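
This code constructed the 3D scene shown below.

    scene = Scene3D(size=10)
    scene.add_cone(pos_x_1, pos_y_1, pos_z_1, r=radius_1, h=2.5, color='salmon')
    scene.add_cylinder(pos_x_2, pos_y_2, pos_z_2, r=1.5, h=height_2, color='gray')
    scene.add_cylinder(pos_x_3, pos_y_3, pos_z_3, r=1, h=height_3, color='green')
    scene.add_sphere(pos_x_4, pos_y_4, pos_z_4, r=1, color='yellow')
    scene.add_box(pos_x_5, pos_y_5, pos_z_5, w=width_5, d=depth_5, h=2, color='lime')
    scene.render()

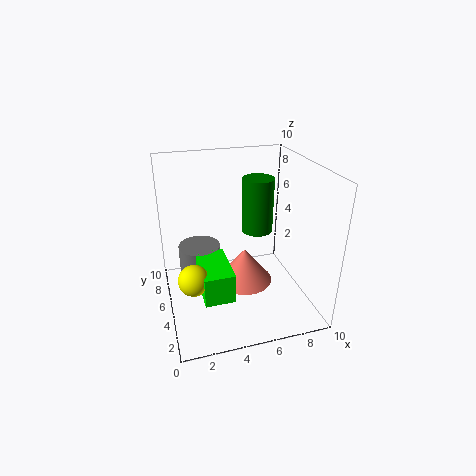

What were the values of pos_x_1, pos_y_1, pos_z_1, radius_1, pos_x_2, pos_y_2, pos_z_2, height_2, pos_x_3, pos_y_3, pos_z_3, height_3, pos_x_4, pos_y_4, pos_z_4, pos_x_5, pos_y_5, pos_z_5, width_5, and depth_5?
pos_x_1 = 5.5, pos_y_1 = 5, pos_z_1 = 1.5, radius_1 = 2, pos_x_2 = 2.5, pos_y_2 = 6.5, pos_z_2 = 1.5, height_2 = 2.5, pos_x_3 = 6, pos_y_3 = 4, pos_z_3 = 6, height_3 = 3.5, pos_x_4 = 1.5, pos_y_4 = 3, pos_z_4 = 3.5, pos_x_5 = 2, pos_y_5 = 2, pos_z_5 = 2, width_5 = 2, depth_5 = 3.5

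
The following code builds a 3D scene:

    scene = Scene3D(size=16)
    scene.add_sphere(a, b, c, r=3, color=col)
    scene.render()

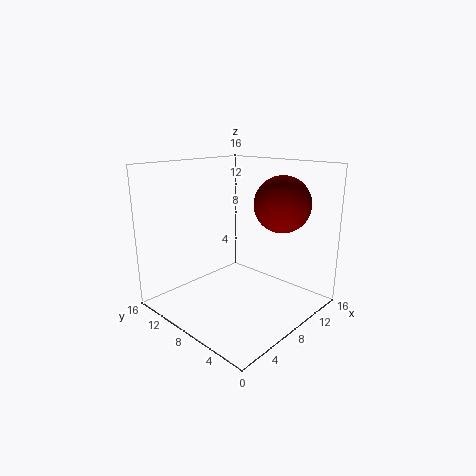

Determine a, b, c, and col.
a = 10.5, b = 4, c = 12, col = 'maroon'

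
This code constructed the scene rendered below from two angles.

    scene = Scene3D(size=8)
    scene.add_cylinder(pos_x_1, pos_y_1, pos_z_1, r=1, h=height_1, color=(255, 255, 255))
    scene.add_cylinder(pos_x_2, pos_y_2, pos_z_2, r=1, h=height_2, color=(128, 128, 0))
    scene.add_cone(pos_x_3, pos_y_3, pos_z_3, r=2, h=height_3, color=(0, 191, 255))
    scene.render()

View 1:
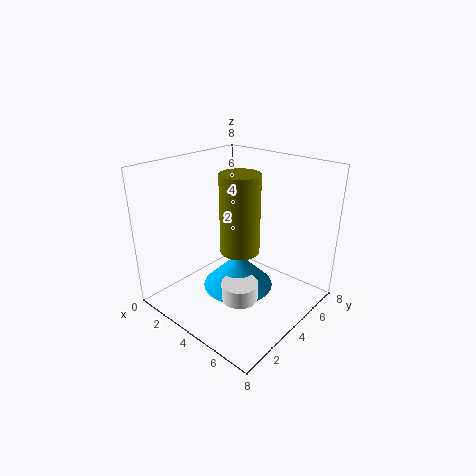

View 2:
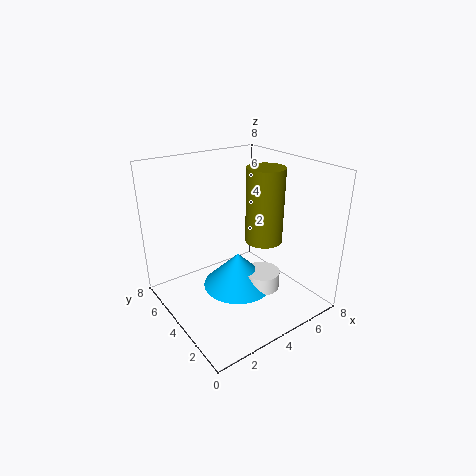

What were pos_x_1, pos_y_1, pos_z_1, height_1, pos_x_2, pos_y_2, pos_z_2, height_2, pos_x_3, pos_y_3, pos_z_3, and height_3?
pos_x_1 = 5; pos_y_1 = 3; pos_z_1 = 1; height_1 = 1; pos_x_2 = 5; pos_y_2 = 3; pos_z_2 = 4; height_2 = 4; pos_x_3 = 4; pos_y_3 = 4; pos_z_3 = 1; height_3 = 2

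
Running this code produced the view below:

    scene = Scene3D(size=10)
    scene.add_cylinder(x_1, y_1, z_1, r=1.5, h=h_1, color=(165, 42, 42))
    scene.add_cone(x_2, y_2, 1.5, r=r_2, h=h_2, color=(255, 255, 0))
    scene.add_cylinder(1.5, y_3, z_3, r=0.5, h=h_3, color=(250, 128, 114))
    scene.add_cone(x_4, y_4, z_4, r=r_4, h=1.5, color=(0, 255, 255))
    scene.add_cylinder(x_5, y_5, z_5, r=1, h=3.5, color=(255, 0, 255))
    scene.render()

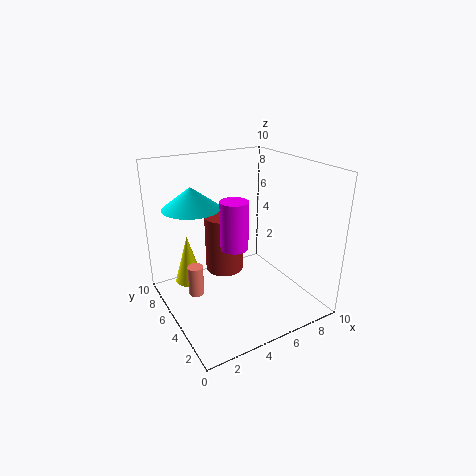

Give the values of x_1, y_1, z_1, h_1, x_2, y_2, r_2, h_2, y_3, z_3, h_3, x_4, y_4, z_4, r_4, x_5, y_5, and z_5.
x_1 = 5.5; y_1 = 8; z_1 = 1; h_1 = 4.5; x_2 = 2; y_2 = 7; r_2 = 1; h_2 = 3.5; y_3 = 4.5; z_3 = 2; h_3 = 2; x_4 = 2.5; y_4 = 7; z_4 = 7; r_4 = 2; x_5 = 5; y_5 = 5.5; z_5 = 4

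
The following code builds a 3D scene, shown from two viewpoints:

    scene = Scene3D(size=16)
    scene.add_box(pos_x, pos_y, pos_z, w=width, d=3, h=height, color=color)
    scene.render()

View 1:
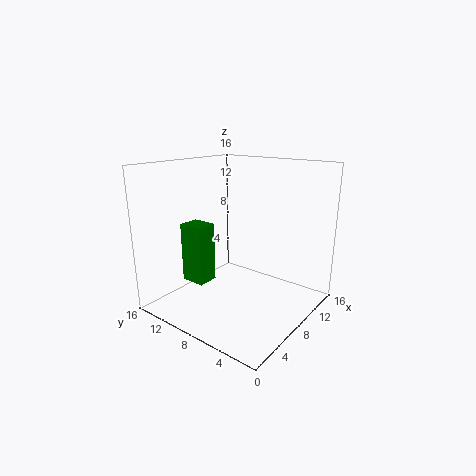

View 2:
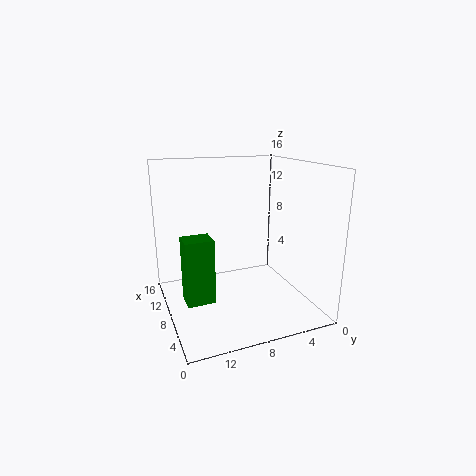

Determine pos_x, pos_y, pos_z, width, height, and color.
pos_x = 5.5, pos_y = 11.5, pos_z = 2, width = 2.5, height = 7, color = 'green'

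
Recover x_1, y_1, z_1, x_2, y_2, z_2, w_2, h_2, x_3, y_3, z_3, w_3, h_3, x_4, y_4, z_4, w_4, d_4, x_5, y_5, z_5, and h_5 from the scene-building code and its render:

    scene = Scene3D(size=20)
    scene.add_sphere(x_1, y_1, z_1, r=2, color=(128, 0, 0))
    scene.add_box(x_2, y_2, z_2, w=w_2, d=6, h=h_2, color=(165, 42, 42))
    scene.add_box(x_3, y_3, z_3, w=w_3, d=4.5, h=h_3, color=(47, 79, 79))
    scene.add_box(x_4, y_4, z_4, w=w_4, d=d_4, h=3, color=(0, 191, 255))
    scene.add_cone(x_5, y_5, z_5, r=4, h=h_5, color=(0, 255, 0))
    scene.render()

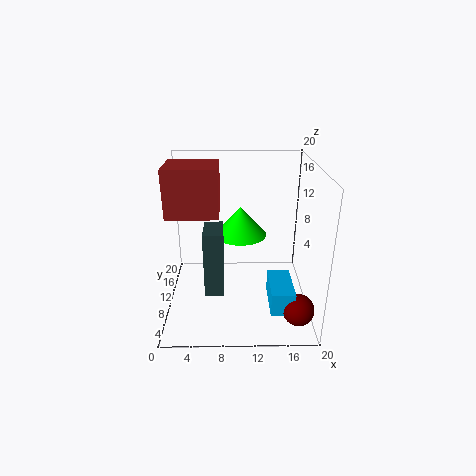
x_1 = 17.5; y_1 = 2.5; z_1 = 3.5; x_2 = 0.5; y_2 = 8; z_2 = 13.5; w_2 = 7; h_2 = 6.5; x_3 = 5.5; y_3 = 5.5; z_3 = 3.5; w_3 = 2.5; h_3 = 9; x_4 = 14; y_4 = 2; z_4 = 3; w_4 = 3; d_4 = 6; x_5 = 10.5; y_5 = 15.5; z_5 = 8; h_5 = 4.5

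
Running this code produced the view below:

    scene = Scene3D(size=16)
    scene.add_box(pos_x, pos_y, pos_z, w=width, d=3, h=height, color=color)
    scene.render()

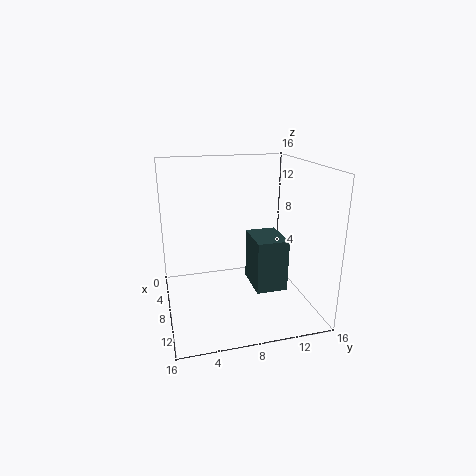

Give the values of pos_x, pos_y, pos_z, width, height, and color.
pos_x = 11, pos_y = 8, pos_z = 5, width = 4, height = 5, color = 'darkslategray'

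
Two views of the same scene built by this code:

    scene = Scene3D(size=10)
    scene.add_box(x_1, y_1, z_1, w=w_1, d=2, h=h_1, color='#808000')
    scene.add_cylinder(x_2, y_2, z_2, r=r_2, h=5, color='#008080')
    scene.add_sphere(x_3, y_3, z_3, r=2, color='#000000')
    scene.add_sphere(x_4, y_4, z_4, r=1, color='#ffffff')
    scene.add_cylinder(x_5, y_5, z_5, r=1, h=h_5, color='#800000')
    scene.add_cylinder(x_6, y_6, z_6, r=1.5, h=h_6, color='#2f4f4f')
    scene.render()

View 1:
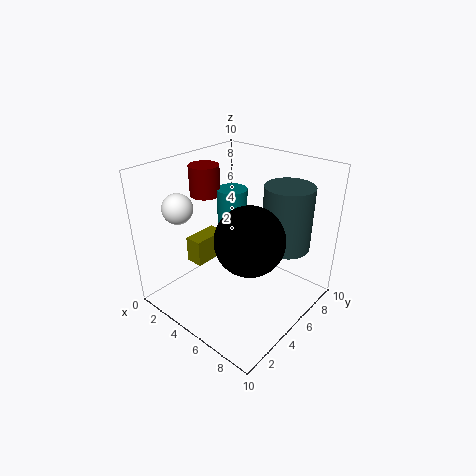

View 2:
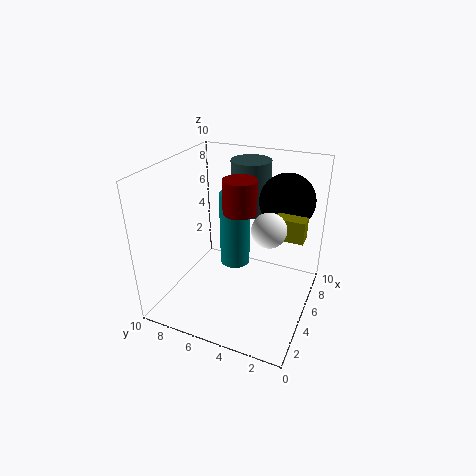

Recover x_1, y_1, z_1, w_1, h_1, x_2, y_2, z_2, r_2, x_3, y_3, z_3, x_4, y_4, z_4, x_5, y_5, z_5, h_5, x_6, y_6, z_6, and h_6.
x_1 = 5; y_1 = 0.5; z_1 = 5.5; w_1 = 1; h_1 = 1.5; x_2 = 4.5; y_2 = 5; z_2 = 3.5; r_2 = 1; x_3 = 8; y_3 = 2.5; z_3 = 7; x_4 = 2.5; y_4 = 2; z_4 = 7.5; x_5 = 3; y_5 = 4; z_5 = 8; h_5 = 2; x_6 = 8.5; y_6 = 5.5; z_6 = 5.5; h_6 = 4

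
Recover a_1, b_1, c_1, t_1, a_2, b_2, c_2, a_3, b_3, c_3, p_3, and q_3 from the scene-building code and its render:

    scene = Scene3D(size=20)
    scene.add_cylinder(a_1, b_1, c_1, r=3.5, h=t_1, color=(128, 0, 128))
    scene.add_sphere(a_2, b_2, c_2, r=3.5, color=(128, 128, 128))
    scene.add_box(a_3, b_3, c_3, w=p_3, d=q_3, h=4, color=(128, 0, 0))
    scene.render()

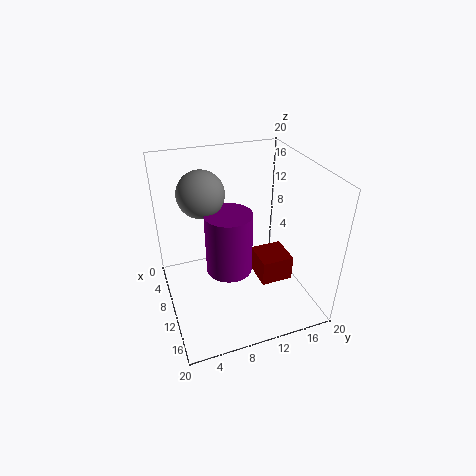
a_1 = 7.5; b_1 = 9.5; c_1 = 3; t_1 = 9.5; a_2 = 4; b_2 = 6.5; c_2 = 14.5; a_3 = 5.5; b_3 = 14; c_3 = 0.5; p_3 = 5; q_3 = 5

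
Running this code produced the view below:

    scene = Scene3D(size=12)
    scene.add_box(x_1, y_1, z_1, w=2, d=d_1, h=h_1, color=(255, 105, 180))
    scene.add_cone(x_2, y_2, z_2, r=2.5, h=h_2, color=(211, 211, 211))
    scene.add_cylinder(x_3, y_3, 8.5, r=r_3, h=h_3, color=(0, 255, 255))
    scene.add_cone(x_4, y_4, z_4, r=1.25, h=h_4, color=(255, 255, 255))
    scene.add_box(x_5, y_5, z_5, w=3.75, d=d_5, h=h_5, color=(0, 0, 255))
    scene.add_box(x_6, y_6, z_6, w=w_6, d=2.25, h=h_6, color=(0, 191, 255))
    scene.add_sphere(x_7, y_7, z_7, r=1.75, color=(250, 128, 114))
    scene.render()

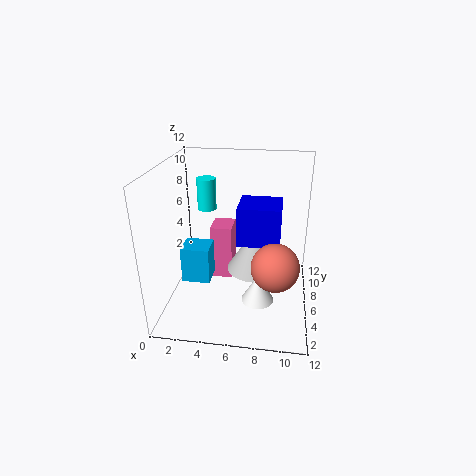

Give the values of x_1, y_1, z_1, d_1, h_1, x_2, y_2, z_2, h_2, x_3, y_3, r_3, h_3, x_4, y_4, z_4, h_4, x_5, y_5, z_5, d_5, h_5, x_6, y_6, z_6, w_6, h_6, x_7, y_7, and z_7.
x_1 = 3, y_1 = 8.5, z_1 = 0.25, d_1 = 2.5, h_1 = 5.25, x_2 = 7.25, y_2 = 8, z_2 = 2, h_2 = 4, x_3 = 3.5, y_3 = 6, r_3 = 0.75, h_3 = 2.5, x_4 = 8, y_4 = 3, z_4 = 2.25, h_4 = 2.25, x_5 = 5.75, y_5 = 6.75, z_5 = 4.75, d_5 = 3.5, h_5 = 3.5, x_6 = 1, y_6 = 5.5, z_6 = 1.5, w_6 = 2.5, h_6 = 3.25, x_7 = 9.25, y_7 = 2.25, z_7 = 5.75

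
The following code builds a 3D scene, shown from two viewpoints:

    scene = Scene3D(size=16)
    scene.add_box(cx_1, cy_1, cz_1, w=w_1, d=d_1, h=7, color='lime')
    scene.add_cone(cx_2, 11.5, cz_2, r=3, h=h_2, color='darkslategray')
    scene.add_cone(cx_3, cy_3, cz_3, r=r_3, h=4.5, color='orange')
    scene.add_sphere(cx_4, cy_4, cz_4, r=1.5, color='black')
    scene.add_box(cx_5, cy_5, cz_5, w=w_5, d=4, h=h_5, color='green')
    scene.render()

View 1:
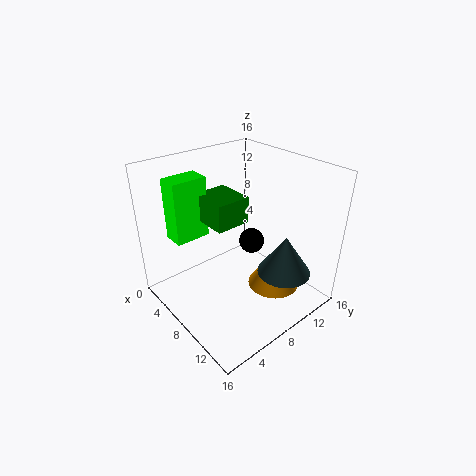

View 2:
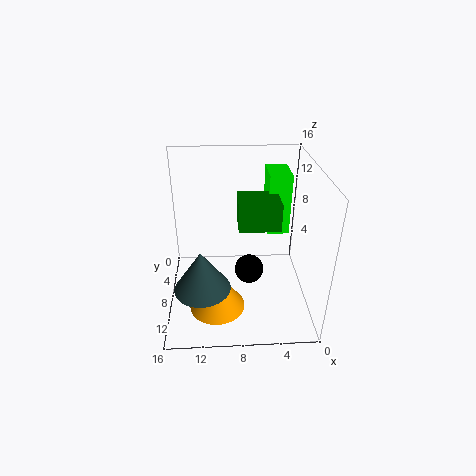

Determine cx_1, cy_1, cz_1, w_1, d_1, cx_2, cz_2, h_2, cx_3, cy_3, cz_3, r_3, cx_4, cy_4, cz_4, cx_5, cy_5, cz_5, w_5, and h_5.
cx_1 = 2, cy_1 = 2.5, cz_1 = 7.5, w_1 = 2.5, d_1 = 4, cx_2 = 12, cz_2 = 4, h_2 = 4.5, cx_3 = 10.5, cy_3 = 11.5, cz_3 = 1.5, r_3 = 3, cx_4 = 7, cy_4 = 11, cz_4 = 6, cx_5 = 3.5, cy_5 = 5.5, cz_5 = 9.5, w_5 = 4.5, h_5 = 3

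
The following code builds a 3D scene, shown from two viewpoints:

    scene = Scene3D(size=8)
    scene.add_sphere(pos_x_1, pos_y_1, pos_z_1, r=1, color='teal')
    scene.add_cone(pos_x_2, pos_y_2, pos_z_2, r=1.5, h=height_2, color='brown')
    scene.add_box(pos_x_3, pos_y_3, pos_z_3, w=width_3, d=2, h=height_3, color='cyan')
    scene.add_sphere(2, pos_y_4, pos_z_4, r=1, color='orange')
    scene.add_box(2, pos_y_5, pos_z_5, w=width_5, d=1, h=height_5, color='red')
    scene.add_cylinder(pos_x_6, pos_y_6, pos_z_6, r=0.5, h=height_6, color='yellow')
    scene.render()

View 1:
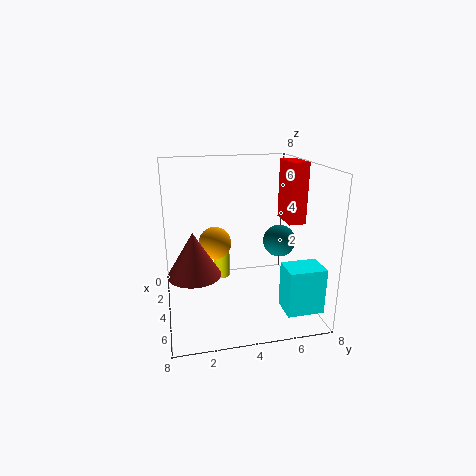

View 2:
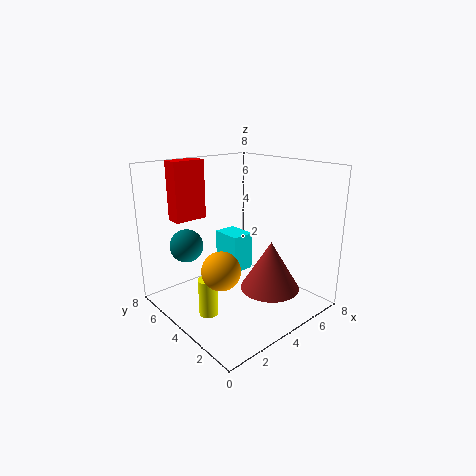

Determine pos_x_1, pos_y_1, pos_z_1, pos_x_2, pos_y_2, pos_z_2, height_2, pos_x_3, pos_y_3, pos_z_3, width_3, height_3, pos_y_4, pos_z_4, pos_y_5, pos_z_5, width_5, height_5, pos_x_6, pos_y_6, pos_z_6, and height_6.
pos_x_1 = 2.5
pos_y_1 = 7
pos_z_1 = 3
pos_x_2 = 4
pos_y_2 = 1.5
pos_z_2 = 2
height_2 = 2.5
pos_x_3 = 5.5
pos_y_3 = 6
pos_z_3 = 0.5
width_3 = 1.5
height_3 = 2.5
pos_y_4 = 3
pos_z_4 = 3
pos_y_5 = 7
pos_z_5 = 4.5
width_5 = 2
height_5 = 3.5
pos_x_6 = 1.5
pos_y_6 = 3.5
pos_z_6 = 0.5
height_6 = 2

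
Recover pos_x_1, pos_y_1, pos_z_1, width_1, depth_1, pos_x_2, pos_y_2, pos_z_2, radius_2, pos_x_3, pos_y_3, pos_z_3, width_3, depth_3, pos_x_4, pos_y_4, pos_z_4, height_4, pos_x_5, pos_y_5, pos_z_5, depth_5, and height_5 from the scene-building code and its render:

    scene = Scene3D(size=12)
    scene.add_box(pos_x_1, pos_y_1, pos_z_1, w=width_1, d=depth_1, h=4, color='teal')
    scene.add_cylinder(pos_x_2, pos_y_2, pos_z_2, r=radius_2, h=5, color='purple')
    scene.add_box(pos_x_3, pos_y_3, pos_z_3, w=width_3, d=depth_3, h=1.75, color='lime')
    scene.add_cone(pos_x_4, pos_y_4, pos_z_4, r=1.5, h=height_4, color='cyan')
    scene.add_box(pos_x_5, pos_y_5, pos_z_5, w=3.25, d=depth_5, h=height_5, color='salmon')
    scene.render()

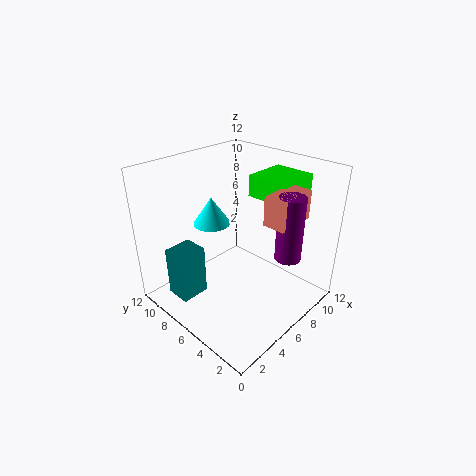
pos_x_1 = 0.5
pos_y_1 = 6.5
pos_z_1 = 2.25
width_1 = 2.25
depth_1 = 2
pos_x_2 = 6.75
pos_y_2 = 1.5
pos_z_2 = 5.75
radius_2 = 1
pos_x_3 = 7.5
pos_y_3 = 2.75
pos_z_3 = 9.25
width_3 = 3.75
depth_3 = 3.5
pos_x_4 = 4.75
pos_y_4 = 7.75
pos_z_4 = 7.25
height_4 = 2.25
pos_x_5 = 5.5
pos_y_5 = 1.25
pos_z_5 = 8.5
depth_5 = 1.75
height_5 = 2.25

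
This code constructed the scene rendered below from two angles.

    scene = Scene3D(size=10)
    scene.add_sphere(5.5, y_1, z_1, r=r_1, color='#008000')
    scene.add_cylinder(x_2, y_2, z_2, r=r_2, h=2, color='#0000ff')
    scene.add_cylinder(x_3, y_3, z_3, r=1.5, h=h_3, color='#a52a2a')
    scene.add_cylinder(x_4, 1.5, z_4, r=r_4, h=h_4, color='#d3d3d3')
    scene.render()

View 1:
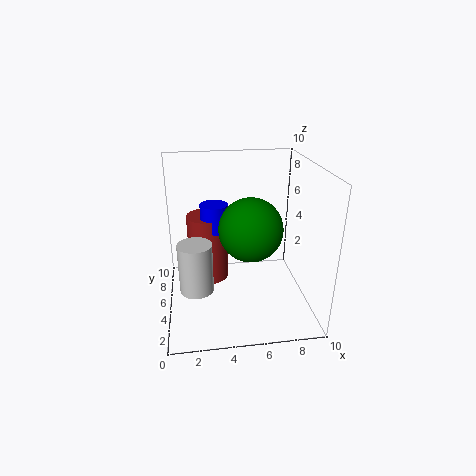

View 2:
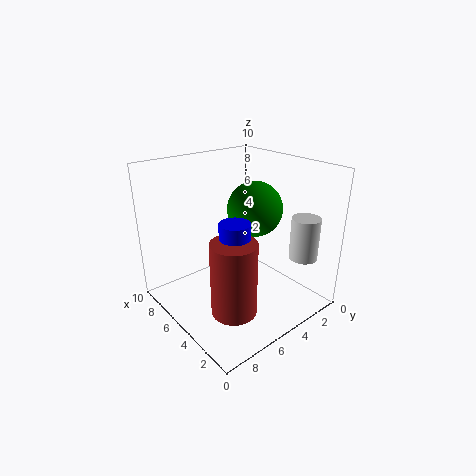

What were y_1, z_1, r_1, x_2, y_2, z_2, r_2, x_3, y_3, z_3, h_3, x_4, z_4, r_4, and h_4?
y_1 = 3, z_1 = 6.5, r_1 = 2, x_2 = 3.5, y_2 = 6.5, z_2 = 5, r_2 = 1, x_3 = 3, y_3 = 7, z_3 = 1, h_3 = 5, x_4 = 2, z_4 = 3.5, r_4 = 1, h_4 = 3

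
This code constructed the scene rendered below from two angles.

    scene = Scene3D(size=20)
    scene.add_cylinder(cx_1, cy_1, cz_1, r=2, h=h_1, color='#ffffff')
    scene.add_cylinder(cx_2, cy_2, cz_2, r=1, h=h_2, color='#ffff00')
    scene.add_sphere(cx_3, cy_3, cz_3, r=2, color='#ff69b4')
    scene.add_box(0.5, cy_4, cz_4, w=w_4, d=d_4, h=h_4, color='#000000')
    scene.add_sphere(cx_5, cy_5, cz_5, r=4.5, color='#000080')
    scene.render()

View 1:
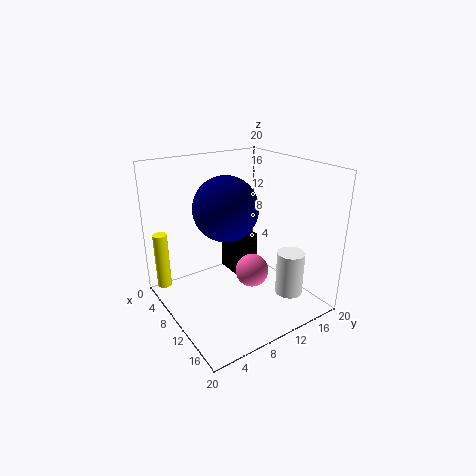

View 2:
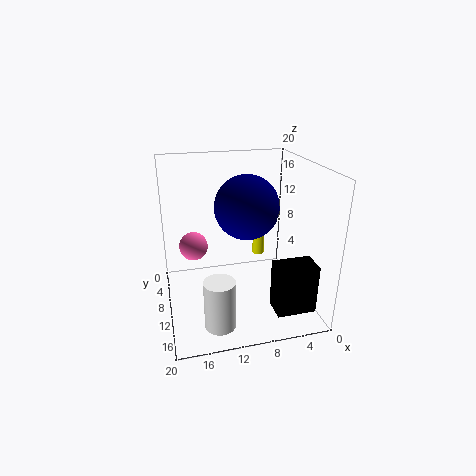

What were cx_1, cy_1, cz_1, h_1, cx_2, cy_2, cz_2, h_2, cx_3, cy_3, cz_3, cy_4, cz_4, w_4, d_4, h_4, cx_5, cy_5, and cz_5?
cx_1 = 14; cy_1 = 16.5; cz_1 = 1; h_1 = 6.5; cx_2 = 4; cy_2 = 1; cz_2 = 2.5; h_2 = 8; cx_3 = 16; cy_3 = 8; cz_3 = 8.5; cy_4 = 13; cz_4 = 0.5; w_4 = 5.5; d_4 = 3.5; h_4 = 7; cx_5 = 8.5; cy_5 = 9; cz_5 = 14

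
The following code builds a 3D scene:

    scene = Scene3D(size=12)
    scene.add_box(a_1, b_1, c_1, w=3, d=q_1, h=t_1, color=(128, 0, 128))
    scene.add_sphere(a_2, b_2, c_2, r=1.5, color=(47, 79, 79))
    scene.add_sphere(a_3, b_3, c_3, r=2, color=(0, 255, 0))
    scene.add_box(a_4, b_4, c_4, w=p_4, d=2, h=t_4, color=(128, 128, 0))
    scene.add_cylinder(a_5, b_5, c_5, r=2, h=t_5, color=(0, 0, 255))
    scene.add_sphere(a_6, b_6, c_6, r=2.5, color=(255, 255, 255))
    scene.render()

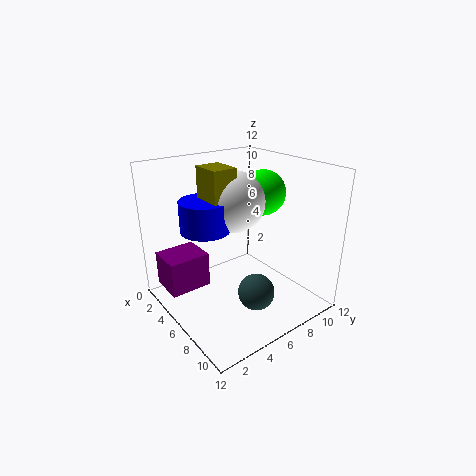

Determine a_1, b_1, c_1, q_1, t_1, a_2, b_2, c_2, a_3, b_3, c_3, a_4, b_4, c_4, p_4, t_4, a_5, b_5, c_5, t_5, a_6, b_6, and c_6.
a_1 = 1.5
b_1 = 0.5
c_1 = 1.5
q_1 = 3.5
t_1 = 3
a_2 = 8.5
b_2 = 6
c_2 = 2
a_3 = 5
b_3 = 9.5
c_3 = 9
a_4 = 4
b_4 = 3.5
c_4 = 8.5
p_4 = 2.5
t_4 = 3.5
a_5 = 5
b_5 = 3.5
c_5 = 7
t_5 = 2.5
a_6 = 5.5
b_6 = 6
c_6 = 9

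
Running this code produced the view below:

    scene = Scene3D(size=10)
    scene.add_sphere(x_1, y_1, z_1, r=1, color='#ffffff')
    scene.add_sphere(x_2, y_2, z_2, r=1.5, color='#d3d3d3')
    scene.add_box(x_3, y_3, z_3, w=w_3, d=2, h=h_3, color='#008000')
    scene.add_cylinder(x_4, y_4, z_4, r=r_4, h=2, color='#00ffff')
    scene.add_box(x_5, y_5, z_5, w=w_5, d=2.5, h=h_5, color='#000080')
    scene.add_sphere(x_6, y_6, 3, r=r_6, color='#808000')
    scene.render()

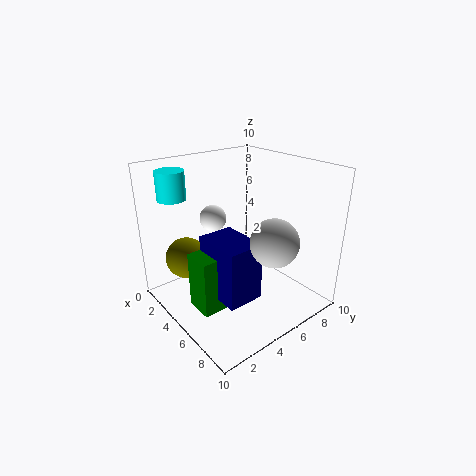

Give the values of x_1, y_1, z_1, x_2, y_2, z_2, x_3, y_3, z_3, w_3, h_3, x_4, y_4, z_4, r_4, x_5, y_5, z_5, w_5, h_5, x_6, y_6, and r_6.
x_1 = 2, y_1 = 5, z_1 = 5.5, x_2 = 8.5, y_2 = 5, z_2 = 6, x_3 = 4, y_3 = 1.5, z_3 = 0.5, w_3 = 2, h_3 = 4, x_4 = 1.5, y_4 = 2, z_4 = 7.5, r_4 = 1, x_5 = 4, y_5 = 2.5, z_5 = 1.5, w_5 = 3.5, h_5 = 4, x_6 = 2, y_6 = 2.5, r_6 = 1.5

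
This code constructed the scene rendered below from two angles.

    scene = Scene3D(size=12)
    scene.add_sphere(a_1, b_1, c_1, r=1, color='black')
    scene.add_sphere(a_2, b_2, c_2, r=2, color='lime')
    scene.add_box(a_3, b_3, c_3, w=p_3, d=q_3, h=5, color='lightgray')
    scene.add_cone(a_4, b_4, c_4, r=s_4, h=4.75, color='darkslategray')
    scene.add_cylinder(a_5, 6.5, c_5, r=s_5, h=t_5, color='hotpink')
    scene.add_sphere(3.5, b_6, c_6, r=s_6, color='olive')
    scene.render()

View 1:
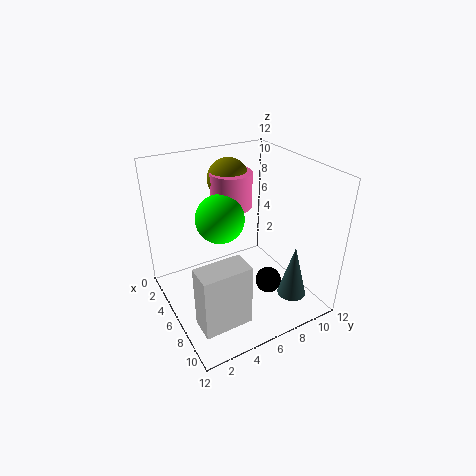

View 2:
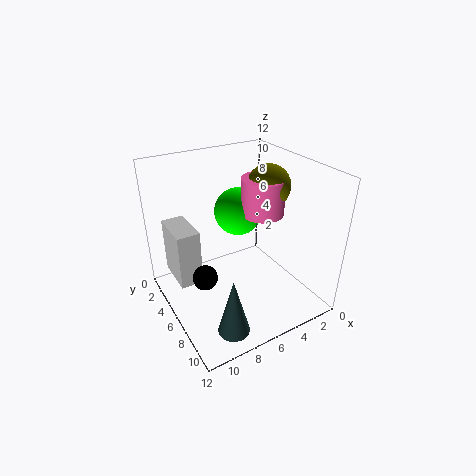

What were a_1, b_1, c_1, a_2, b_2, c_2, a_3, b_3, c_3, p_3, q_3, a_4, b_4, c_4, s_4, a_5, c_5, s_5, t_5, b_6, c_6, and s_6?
a_1 = 9.5
b_1 = 6.75
c_1 = 3.75
a_2 = 5.25
b_2 = 4.75
c_2 = 7.75
a_3 = 8.75
b_3 = 0.75
c_3 = 1.5
p_3 = 2
q_3 = 3.75
a_4 = 8.75
b_4 = 10
c_4 = 0.5
s_4 = 1.25
a_5 = 4
c_5 = 8
s_5 = 1.75
t_5 = 3
b_6 = 6.5
c_6 = 10.25
s_6 = 1.75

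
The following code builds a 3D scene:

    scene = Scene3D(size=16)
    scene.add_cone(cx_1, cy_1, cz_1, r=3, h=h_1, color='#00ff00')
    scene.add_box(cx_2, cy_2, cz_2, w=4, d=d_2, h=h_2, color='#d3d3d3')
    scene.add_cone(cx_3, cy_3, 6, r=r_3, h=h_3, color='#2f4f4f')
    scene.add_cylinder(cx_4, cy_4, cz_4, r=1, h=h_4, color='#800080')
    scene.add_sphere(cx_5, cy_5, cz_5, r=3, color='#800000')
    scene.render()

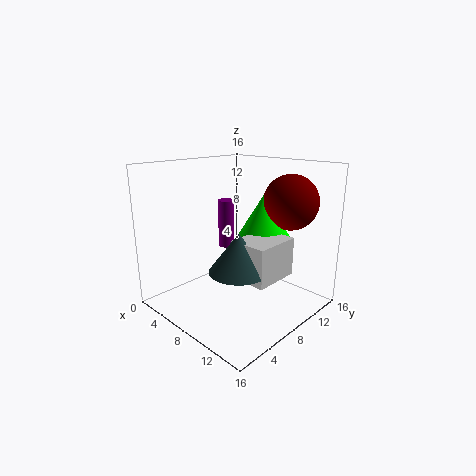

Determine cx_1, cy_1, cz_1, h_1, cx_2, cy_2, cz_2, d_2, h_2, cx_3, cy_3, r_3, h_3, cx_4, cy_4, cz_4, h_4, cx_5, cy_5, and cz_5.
cx_1 = 10, cy_1 = 10, cz_1 = 8, h_1 = 5, cx_2 = 10, cy_2 = 5, cz_2 = 5, d_2 = 5, h_2 = 4, cx_3 = 11, cy_3 = 5, r_3 = 3, h_3 = 4, cx_4 = 3, cy_4 = 11, cz_4 = 5, h_4 = 6, cx_5 = 12, cy_5 = 12, cz_5 = 12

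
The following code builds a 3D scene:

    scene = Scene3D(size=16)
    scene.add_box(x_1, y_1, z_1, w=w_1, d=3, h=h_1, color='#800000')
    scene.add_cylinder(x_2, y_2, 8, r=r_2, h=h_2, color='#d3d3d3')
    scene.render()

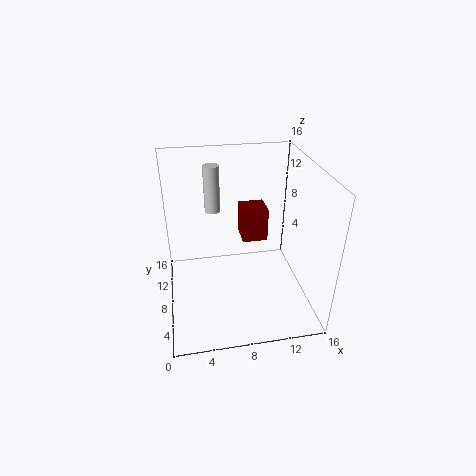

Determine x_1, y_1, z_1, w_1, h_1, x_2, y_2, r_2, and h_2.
x_1 = 9, y_1 = 10, z_1 = 6, w_1 = 3, h_1 = 4, x_2 = 6, y_2 = 15, r_2 = 1, h_2 = 6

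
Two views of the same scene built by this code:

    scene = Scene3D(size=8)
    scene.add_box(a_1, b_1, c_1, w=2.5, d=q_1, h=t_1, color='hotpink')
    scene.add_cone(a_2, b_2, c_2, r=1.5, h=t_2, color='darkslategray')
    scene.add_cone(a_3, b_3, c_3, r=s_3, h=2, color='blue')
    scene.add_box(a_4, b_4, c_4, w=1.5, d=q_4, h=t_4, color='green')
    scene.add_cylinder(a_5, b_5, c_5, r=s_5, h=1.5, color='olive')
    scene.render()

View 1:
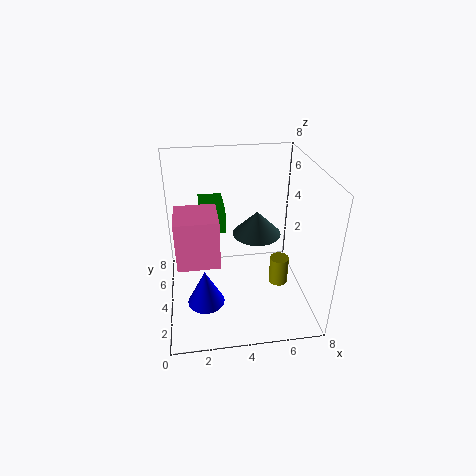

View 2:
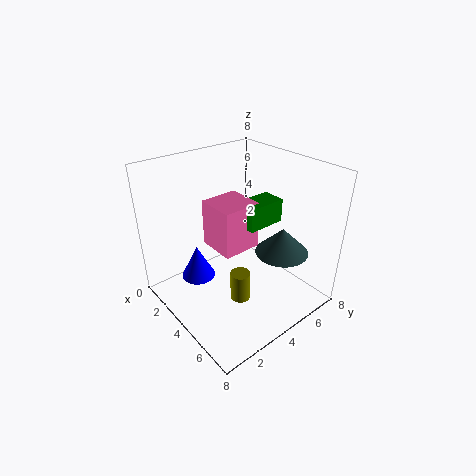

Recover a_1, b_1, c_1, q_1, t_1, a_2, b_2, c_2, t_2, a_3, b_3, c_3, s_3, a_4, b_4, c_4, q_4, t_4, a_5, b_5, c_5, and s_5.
a_1 = 0.5
b_1 = 4
c_1 = 2
q_1 = 2.5
t_1 = 3
a_2 = 5.5
b_2 = 6
c_2 = 3
t_2 = 1.5
a_3 = 2
b_3 = 2.5
c_3 = 1
s_3 = 1
a_4 = 2
b_4 = 5.5
c_4 = 3.5
q_4 = 2.5
t_4 = 1.5
a_5 = 6
b_5 = 2.5
c_5 = 2
s_5 = 0.5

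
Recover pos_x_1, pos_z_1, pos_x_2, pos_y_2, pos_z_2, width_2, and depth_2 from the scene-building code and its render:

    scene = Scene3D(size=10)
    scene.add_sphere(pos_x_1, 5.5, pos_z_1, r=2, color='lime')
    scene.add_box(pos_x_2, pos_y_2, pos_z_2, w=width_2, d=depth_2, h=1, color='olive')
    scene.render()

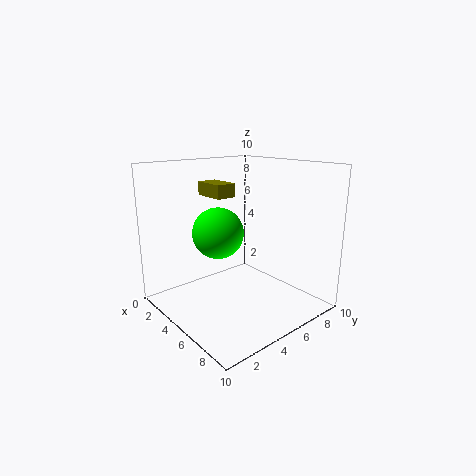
pos_x_1 = 2
pos_z_1 = 4.5
pos_x_2 = 1
pos_y_2 = 4.5
pos_z_2 = 7.5
width_2 = 2.5
depth_2 = 1.5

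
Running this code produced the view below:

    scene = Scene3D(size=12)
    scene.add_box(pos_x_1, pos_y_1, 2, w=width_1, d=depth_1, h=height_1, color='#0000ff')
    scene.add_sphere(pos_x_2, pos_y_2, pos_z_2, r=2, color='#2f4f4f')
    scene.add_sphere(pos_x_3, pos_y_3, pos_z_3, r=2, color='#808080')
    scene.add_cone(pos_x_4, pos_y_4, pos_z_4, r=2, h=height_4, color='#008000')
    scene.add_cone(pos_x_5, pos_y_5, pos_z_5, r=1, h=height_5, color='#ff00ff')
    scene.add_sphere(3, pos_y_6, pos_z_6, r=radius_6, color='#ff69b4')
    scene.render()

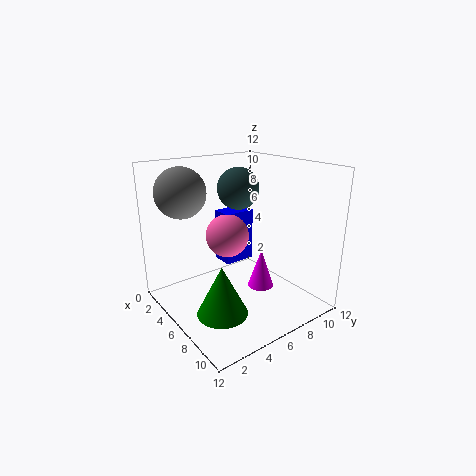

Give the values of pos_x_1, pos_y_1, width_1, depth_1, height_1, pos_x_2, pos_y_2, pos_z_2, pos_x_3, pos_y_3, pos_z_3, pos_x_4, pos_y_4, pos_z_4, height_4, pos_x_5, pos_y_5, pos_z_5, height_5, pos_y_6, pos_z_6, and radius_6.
pos_x_1 = 1, pos_y_1 = 7, width_1 = 2, depth_1 = 3, height_1 = 5, pos_x_2 = 2, pos_y_2 = 9, pos_z_2 = 9, pos_x_3 = 4, pos_y_3 = 2, pos_z_3 = 10, pos_x_4 = 8, pos_y_4 = 3, pos_z_4 = 1, height_4 = 4, pos_x_5 = 9, pos_y_5 = 6, pos_z_5 = 3, height_5 = 3, pos_y_6 = 7, pos_z_6 = 5, radius_6 = 2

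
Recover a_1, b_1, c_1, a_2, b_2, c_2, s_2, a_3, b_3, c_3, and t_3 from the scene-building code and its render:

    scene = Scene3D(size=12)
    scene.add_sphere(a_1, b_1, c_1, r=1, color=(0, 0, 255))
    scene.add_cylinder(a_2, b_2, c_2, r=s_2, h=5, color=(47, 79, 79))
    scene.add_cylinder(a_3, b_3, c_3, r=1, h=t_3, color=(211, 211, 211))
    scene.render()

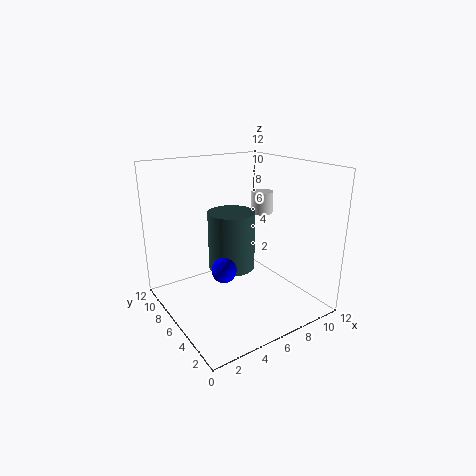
a_1 = 4, b_1 = 5, c_1 = 4, a_2 = 6, b_2 = 7, c_2 = 3, s_2 = 2, a_3 = 10, b_3 = 8, c_3 = 7, t_3 = 2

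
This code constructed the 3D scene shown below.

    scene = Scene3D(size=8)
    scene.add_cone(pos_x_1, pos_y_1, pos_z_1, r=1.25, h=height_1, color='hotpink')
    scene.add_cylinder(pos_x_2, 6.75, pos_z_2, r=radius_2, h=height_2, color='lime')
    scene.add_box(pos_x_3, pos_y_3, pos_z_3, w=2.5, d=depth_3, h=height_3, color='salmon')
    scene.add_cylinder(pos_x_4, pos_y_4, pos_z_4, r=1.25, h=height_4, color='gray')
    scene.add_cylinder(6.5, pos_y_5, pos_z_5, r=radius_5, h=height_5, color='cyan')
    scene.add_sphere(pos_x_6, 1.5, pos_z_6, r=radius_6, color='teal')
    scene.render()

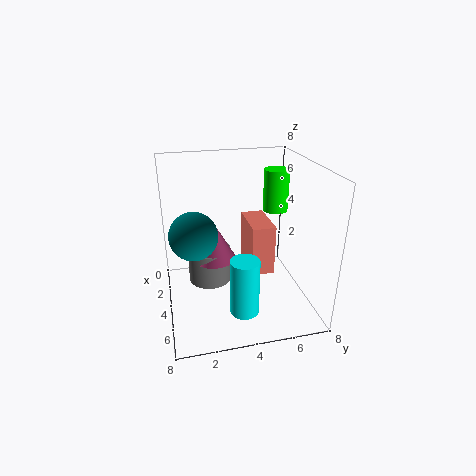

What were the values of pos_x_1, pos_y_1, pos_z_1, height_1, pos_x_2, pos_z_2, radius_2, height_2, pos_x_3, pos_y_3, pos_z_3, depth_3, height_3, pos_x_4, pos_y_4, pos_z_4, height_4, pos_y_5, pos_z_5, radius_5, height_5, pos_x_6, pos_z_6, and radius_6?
pos_x_1 = 3.25
pos_y_1 = 2.75
pos_z_1 = 2.5
height_1 = 2.25
pos_x_2 = 2.25
pos_z_2 = 4.75
radius_2 = 0.75
height_2 = 2.5
pos_x_3 = 2.75
pos_y_3 = 4.5
pos_z_3 = 2.25
depth_3 = 1.25
height_3 = 2.75
pos_x_4 = 3
pos_y_4 = 2.5
pos_z_4 = 1
height_4 = 2
pos_y_5 = 3.75
pos_z_5 = 1
radius_5 = 0.75
height_5 = 3
pos_x_6 = 4.75
pos_z_6 = 4.75
radius_6 = 1.25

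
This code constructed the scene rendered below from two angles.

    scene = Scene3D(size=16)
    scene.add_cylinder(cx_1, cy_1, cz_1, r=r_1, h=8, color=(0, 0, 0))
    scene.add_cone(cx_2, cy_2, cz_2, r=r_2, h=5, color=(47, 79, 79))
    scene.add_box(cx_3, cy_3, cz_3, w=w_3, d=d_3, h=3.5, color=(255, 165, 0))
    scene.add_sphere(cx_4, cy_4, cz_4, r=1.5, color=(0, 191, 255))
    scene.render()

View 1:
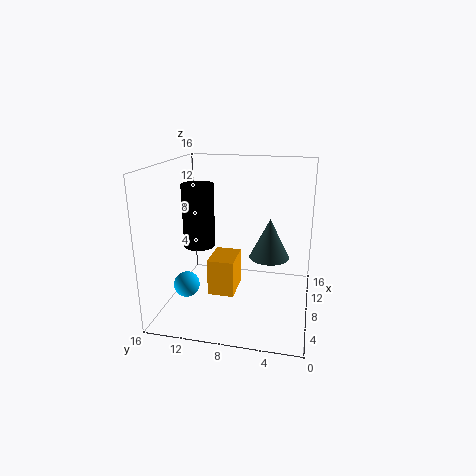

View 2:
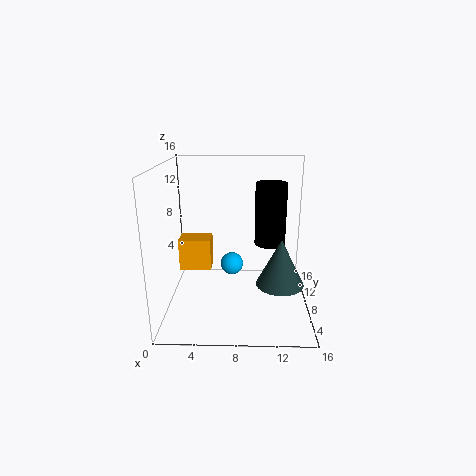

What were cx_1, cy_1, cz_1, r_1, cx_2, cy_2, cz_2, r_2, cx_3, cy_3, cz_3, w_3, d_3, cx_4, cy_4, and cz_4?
cx_1 = 12, cy_1 = 14, cz_1 = 5, r_1 = 2, cx_2 = 12.5, cy_2 = 5, cz_2 = 4, r_2 = 2.5, cx_3 = 1.5, cy_3 = 7, cz_3 = 4.5, w_3 = 3.5, d_3 = 2.5, cx_4 = 7, cy_4 = 14, cz_4 = 2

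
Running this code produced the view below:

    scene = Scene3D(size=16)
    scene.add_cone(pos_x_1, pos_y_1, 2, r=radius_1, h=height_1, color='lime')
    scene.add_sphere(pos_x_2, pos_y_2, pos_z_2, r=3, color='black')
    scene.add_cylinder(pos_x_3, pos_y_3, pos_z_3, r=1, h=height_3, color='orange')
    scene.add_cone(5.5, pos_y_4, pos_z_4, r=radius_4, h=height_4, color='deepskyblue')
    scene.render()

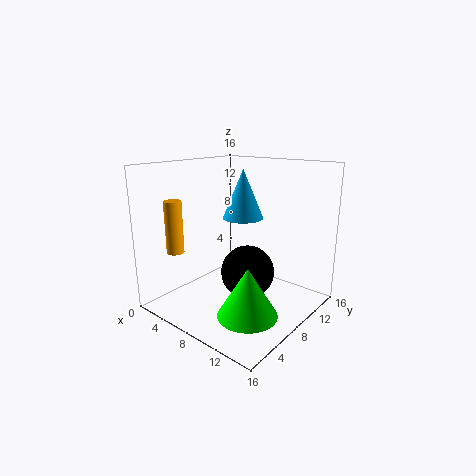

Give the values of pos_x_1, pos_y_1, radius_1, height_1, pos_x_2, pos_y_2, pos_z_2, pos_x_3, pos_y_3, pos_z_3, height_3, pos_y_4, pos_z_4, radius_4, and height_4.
pos_x_1 = 12.5, pos_y_1 = 4, radius_1 = 3, height_1 = 5, pos_x_2 = 9, pos_y_2 = 8.5, pos_z_2 = 4, pos_x_3 = 2, pos_y_3 = 4, pos_z_3 = 6, height_3 = 6, pos_y_4 = 12, pos_z_4 = 9, radius_4 = 2.5, height_4 = 6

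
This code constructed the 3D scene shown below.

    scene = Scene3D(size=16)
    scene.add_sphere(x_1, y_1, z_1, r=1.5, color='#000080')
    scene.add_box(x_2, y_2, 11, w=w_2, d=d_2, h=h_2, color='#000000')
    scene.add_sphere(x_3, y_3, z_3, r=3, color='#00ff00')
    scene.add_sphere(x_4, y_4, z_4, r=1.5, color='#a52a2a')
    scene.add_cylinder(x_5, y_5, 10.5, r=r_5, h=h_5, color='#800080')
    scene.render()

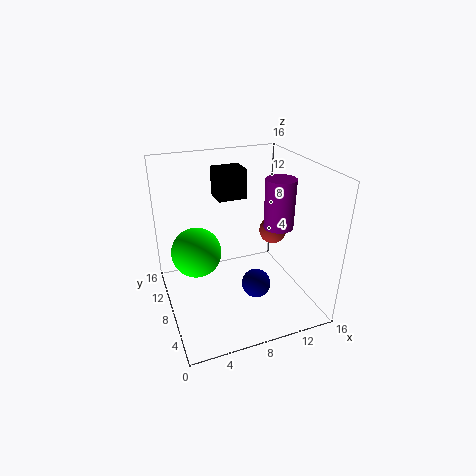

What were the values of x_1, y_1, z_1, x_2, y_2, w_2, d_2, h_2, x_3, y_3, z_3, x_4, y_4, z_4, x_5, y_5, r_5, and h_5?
x_1 = 8.5; y_1 = 4; z_1 = 4.5; x_2 = 7; y_2 = 11.5; w_2 = 3.5; d_2 = 3; h_2 = 3.5; x_3 = 4; y_3 = 11.5; z_3 = 5; x_4 = 12; y_4 = 7.5; z_4 = 8.5; x_5 = 11; y_5 = 4.5; r_5 = 1.5; h_5 = 5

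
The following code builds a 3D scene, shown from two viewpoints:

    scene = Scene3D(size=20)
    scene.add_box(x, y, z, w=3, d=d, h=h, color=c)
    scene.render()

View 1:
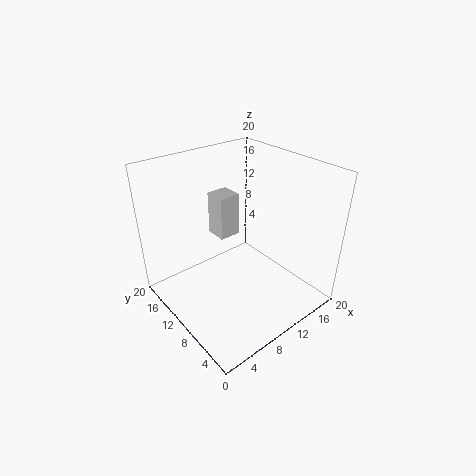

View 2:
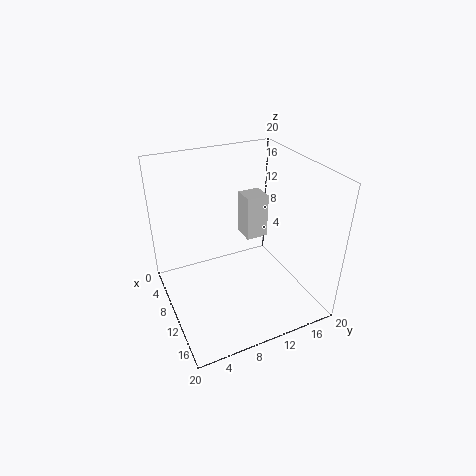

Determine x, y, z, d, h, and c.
x = 8, y = 11, z = 10, d = 3, h = 6, c = 'lightgray'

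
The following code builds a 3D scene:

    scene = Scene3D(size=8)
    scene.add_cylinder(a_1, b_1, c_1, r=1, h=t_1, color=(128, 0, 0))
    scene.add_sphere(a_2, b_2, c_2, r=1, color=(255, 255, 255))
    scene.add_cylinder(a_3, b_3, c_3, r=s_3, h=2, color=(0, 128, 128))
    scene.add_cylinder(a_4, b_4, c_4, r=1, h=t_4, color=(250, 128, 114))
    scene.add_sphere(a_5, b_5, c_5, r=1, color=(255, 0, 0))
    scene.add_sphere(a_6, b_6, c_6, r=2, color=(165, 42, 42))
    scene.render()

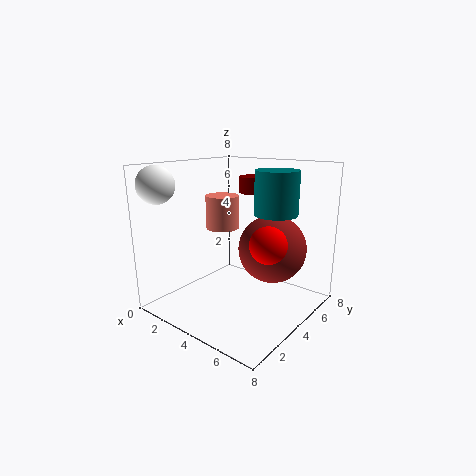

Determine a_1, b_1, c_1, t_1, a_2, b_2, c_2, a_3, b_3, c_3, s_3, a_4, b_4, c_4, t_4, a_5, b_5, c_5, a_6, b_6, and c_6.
a_1 = 3, b_1 = 7, c_1 = 6, t_1 = 1, a_2 = 1, b_2 = 1, c_2 = 7, a_3 = 7, b_3 = 3, c_3 = 6, s_3 = 1, a_4 = 2, b_4 = 5, c_4 = 4, t_4 = 2, a_5 = 6, b_5 = 4, c_5 = 4, a_6 = 5, b_6 = 6, c_6 = 3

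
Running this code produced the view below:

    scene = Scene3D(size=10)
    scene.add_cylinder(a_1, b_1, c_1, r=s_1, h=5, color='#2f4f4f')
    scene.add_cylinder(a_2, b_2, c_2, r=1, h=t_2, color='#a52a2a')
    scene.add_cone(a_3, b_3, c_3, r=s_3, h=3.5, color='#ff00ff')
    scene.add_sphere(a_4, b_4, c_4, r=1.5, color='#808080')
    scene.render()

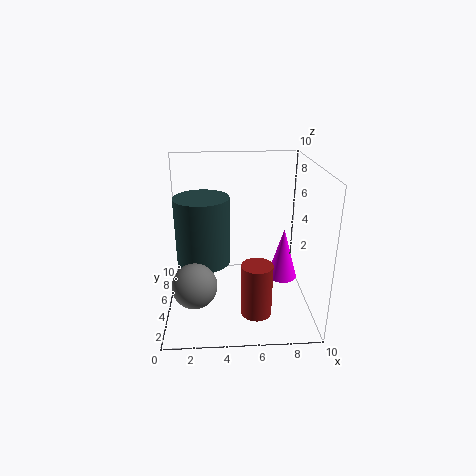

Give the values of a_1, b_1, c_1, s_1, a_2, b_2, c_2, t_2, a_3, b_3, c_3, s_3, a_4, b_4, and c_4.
a_1 = 2.5
b_1 = 6.5
c_1 = 2.5
s_1 = 2
a_2 = 6
b_2 = 2
c_2 = 1
t_2 = 3.5
a_3 = 8
b_3 = 4
c_3 = 2.5
s_3 = 1
a_4 = 2
b_4 = 3
c_4 = 2.5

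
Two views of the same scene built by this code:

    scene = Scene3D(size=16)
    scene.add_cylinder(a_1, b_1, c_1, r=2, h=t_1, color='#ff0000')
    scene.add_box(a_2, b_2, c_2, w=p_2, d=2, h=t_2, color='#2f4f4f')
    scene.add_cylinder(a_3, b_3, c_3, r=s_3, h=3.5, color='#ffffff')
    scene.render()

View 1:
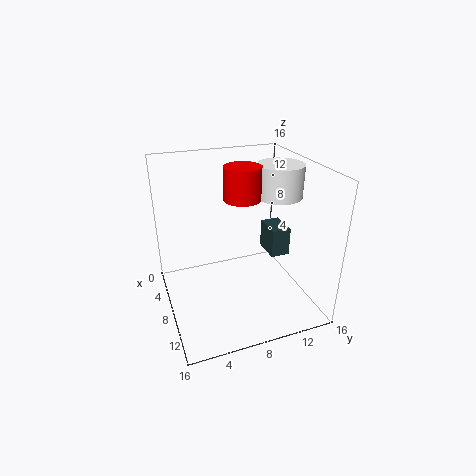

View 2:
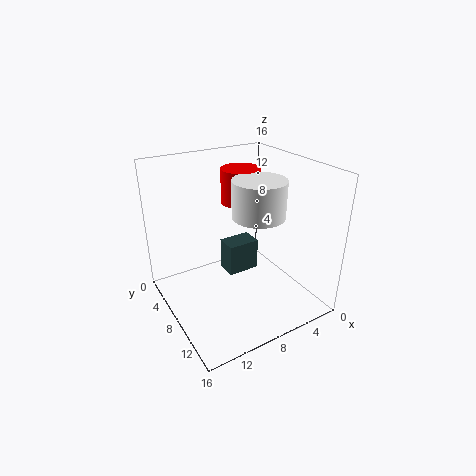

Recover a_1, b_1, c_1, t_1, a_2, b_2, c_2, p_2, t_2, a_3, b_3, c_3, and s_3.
a_1 = 8, b_1 = 8.5, c_1 = 12.5, t_1 = 3.5, a_2 = 8.5, b_2 = 10.5, c_2 = 7, p_2 = 3, t_2 = 3, a_3 = 8.5, b_3 = 12.5, c_3 = 12.5, s_3 = 2.5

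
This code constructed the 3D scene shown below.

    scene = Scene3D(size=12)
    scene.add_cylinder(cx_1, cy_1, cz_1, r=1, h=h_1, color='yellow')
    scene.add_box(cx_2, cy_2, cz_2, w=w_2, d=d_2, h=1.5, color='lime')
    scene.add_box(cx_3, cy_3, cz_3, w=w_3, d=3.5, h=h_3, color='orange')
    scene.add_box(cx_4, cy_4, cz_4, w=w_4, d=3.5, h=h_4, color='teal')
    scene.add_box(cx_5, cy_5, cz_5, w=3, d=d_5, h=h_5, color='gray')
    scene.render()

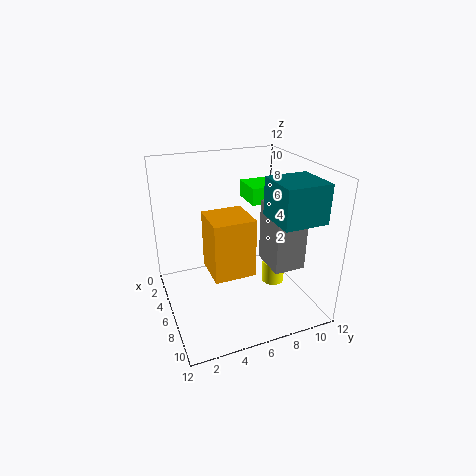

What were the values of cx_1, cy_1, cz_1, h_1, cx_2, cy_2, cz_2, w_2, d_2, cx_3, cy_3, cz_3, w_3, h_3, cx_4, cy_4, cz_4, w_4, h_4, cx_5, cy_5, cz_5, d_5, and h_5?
cx_1 = 6
cy_1 = 9.5
cz_1 = 1
h_1 = 2
cx_2 = 1.5
cy_2 = 8
cz_2 = 8
w_2 = 3
d_2 = 4
cx_3 = 4
cy_3 = 3.5
cz_3 = 3
w_3 = 3.5
h_3 = 5
cx_4 = 7.5
cy_4 = 7.5
cz_4 = 8.5
w_4 = 3.5
h_4 = 3
cx_5 = 7
cy_5 = 7.5
cz_5 = 4.5
d_5 = 2.5
h_5 = 5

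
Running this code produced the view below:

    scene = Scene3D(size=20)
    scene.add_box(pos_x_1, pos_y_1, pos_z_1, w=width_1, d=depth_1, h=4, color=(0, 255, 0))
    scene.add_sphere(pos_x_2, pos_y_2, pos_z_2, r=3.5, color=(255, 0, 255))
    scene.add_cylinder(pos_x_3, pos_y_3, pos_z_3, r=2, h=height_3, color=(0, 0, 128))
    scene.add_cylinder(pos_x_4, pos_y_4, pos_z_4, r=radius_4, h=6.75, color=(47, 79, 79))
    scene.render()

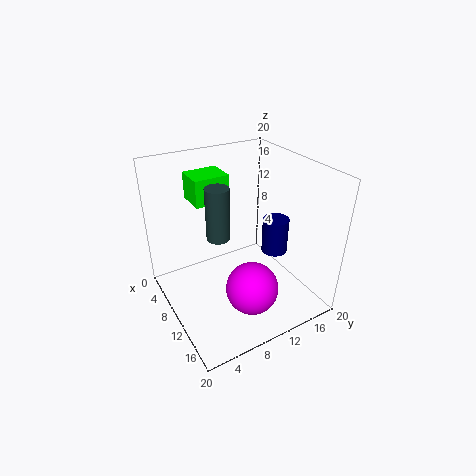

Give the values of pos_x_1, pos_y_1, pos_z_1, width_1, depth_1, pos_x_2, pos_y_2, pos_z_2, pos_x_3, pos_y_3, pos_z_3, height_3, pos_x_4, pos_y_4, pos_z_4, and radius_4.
pos_x_1 = 0.5
pos_y_1 = 6.25
pos_z_1 = 13.25
width_1 = 4.5
depth_1 = 5.25
pos_x_2 = 15
pos_y_2 = 9.25
pos_z_2 = 5
pos_x_3 = 9
pos_y_3 = 17.25
pos_z_3 = 5
height_3 = 5.5
pos_x_4 = 11.5
pos_y_4 = 6.25
pos_z_4 = 12
radius_4 = 1.5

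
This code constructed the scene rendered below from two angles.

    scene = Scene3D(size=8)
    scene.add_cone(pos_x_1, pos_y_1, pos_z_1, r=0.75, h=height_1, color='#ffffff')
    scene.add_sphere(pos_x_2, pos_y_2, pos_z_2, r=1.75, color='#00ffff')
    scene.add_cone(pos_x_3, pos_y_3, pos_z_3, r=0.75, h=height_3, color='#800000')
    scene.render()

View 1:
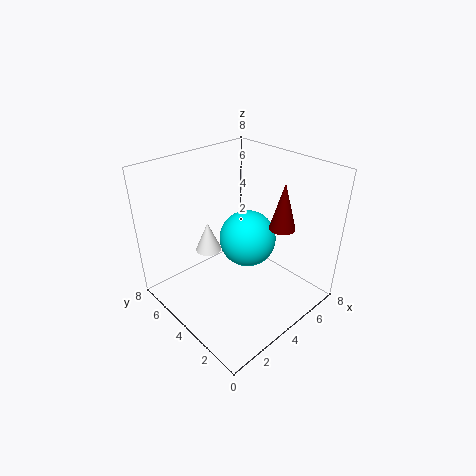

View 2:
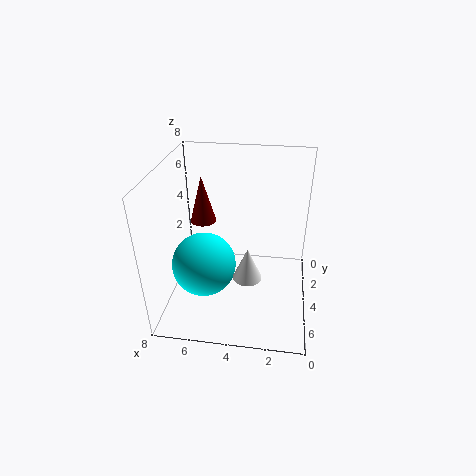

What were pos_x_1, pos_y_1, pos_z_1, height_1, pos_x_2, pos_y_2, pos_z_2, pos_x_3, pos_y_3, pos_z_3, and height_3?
pos_x_1 = 3.25
pos_y_1 = 5.75
pos_z_1 = 2.75
height_1 = 1.75
pos_x_2 = 5.75
pos_y_2 = 5
pos_z_2 = 2.75
pos_x_3 = 6.25
pos_y_3 = 2.75
pos_z_3 = 4.25
height_3 = 2.75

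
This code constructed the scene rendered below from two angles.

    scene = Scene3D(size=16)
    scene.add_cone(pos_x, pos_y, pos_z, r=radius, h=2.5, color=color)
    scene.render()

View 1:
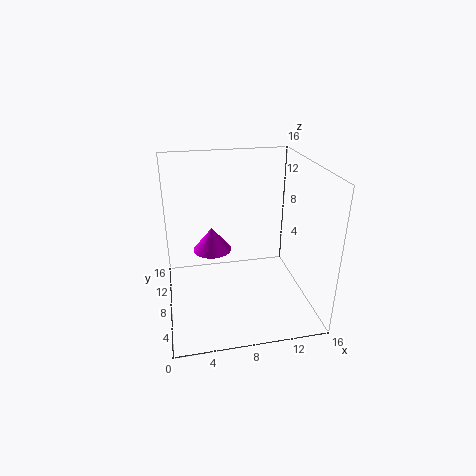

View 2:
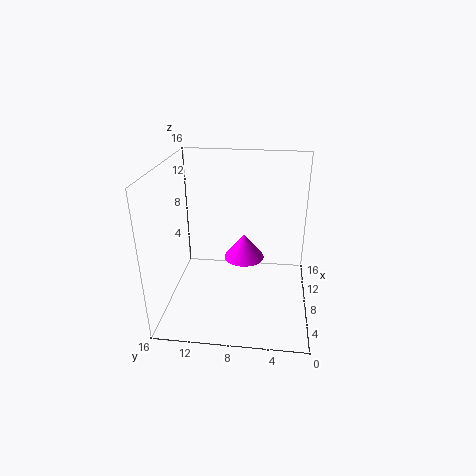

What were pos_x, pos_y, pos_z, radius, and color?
pos_x = 5
pos_y = 7
pos_z = 7.5
radius = 2
color = 'magenta'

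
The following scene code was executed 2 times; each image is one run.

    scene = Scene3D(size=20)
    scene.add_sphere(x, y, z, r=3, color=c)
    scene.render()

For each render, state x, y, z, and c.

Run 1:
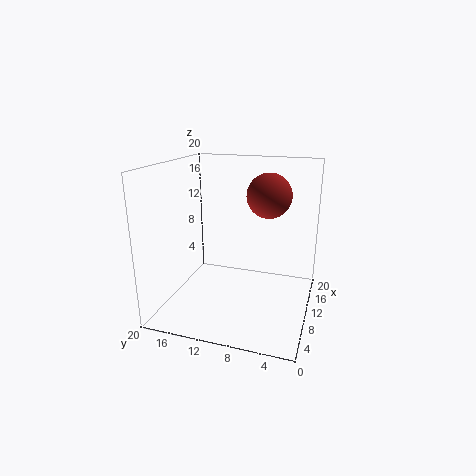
x = 11, y = 6, z = 16, c = 'brown'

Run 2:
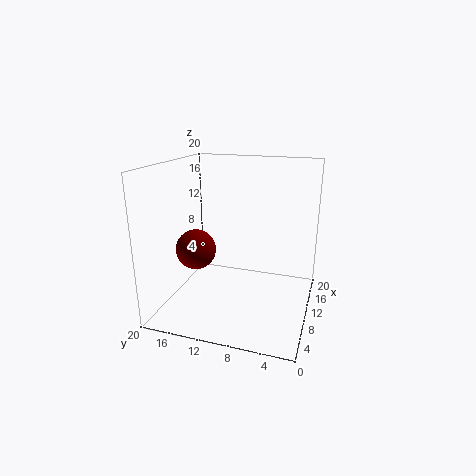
x = 11, y = 17, z = 7, c = 'maroon'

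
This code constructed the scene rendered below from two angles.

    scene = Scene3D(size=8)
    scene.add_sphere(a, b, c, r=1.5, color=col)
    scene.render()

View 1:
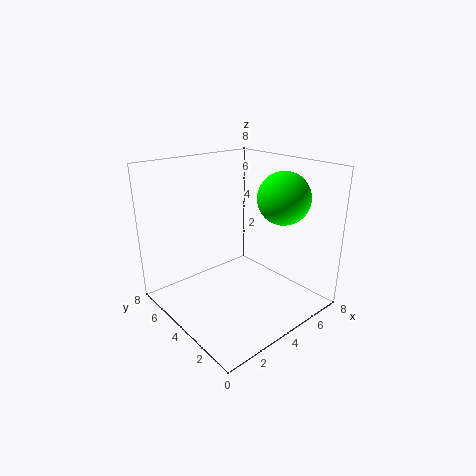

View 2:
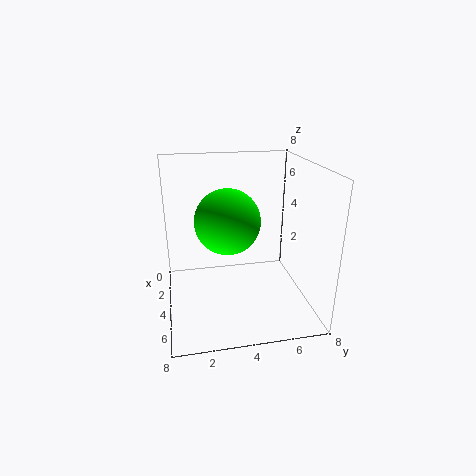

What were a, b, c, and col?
a = 6.5, b = 3, c = 6, col = 'lime'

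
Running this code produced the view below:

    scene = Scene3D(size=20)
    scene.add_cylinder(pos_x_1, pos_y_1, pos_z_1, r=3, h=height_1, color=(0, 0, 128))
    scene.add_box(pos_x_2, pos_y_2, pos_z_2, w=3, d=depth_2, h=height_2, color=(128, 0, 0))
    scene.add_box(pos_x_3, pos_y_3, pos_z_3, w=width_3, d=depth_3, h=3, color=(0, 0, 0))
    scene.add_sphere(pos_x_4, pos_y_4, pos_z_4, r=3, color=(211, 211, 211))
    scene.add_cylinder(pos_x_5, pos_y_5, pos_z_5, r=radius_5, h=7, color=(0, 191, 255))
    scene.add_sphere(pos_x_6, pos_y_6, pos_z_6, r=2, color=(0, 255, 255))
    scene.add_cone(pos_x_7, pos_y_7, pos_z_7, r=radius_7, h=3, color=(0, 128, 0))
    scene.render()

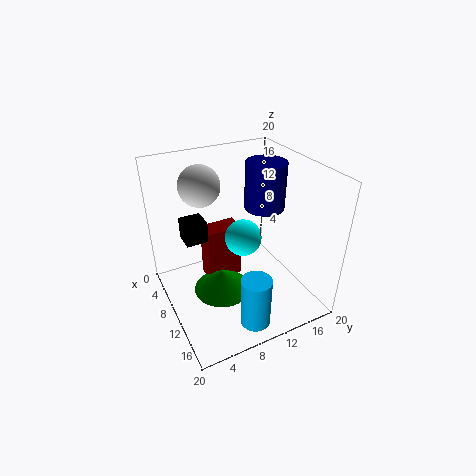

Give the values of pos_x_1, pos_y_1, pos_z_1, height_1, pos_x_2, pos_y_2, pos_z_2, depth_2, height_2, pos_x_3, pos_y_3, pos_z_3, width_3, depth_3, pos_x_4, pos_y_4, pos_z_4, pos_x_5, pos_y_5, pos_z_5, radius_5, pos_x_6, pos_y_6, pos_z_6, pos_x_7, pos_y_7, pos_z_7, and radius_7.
pos_x_1 = 7; pos_y_1 = 16; pos_z_1 = 12; height_1 = 7; pos_x_2 = 6; pos_y_2 = 6; pos_z_2 = 3; depth_2 = 5; height_2 = 8; pos_x_3 = 6; pos_y_3 = 3; pos_z_3 = 10; width_3 = 3; depth_3 = 3; pos_x_4 = 4; pos_y_4 = 7; pos_z_4 = 16; pos_x_5 = 17; pos_y_5 = 9; pos_z_5 = 1; radius_5 = 2; pos_x_6 = 17; pos_y_6 = 7; pos_z_6 = 15; pos_x_7 = 11; pos_y_7 = 7; pos_z_7 = 3; radius_7 = 4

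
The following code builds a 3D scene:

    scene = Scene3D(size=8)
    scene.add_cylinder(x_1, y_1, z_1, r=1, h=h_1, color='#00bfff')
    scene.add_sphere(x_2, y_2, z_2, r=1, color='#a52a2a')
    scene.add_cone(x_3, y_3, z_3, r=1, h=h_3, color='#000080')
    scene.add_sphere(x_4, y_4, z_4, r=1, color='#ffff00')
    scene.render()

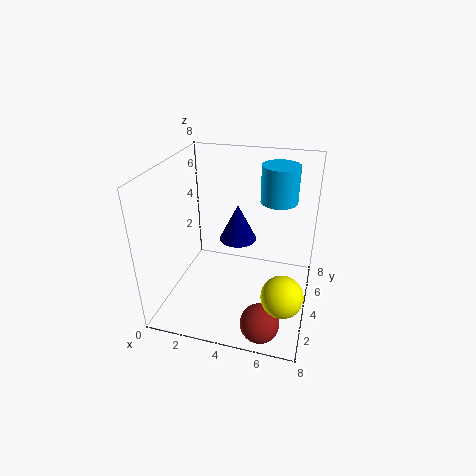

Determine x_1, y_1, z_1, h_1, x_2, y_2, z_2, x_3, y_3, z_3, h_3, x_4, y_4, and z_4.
x_1 = 6; y_1 = 5; z_1 = 6; h_1 = 2; x_2 = 6; y_2 = 1; z_2 = 1; x_3 = 4; y_3 = 4; z_3 = 4; h_3 = 2; x_4 = 7; y_4 = 1; z_4 = 3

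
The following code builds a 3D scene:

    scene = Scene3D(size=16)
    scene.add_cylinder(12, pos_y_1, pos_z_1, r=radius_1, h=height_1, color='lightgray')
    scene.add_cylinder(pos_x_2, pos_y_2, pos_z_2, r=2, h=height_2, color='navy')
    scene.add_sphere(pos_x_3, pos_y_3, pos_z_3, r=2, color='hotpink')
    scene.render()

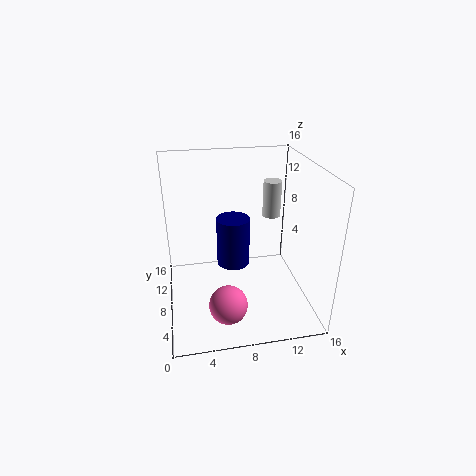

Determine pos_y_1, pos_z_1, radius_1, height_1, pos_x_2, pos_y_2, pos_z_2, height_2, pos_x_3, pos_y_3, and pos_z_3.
pos_y_1 = 9, pos_z_1 = 10, radius_1 = 1, height_1 = 4, pos_x_2 = 8, pos_y_2 = 11, pos_z_2 = 3, height_2 = 6, pos_x_3 = 6, pos_y_3 = 3, pos_z_3 = 3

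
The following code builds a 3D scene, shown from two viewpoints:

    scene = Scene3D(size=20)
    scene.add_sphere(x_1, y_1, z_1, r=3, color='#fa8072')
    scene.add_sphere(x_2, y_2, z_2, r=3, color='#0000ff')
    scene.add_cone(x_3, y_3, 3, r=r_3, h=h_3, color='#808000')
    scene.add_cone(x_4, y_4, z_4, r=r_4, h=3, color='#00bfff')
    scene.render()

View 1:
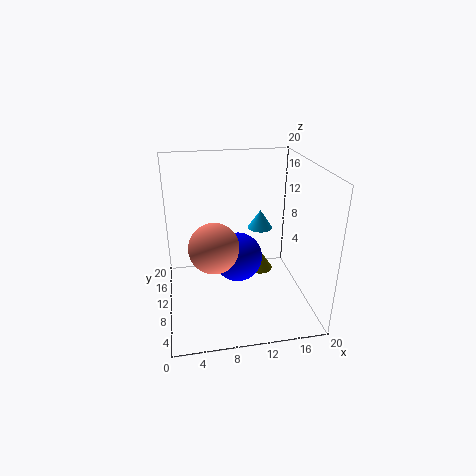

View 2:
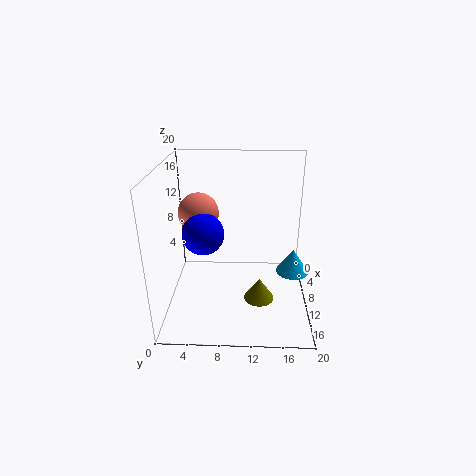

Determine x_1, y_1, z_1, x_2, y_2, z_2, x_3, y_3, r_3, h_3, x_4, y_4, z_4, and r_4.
x_1 = 6
y_1 = 4
z_1 = 12
x_2 = 9
y_2 = 5
z_2 = 10
x_3 = 14
y_3 = 13
r_3 = 2
h_3 = 3
x_4 = 15
y_4 = 17
z_4 = 8
r_4 = 2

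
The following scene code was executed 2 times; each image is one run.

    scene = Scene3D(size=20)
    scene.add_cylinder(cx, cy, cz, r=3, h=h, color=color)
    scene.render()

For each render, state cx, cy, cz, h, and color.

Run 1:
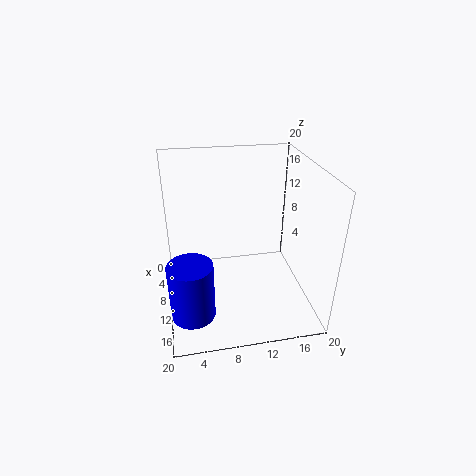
cx = 14
cy = 3
cz = 1
h = 8
color = 'blue'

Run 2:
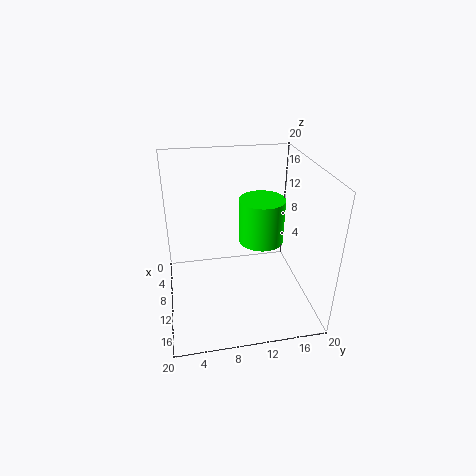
cx = 11
cy = 13
cz = 10
h = 6
color = 'lime'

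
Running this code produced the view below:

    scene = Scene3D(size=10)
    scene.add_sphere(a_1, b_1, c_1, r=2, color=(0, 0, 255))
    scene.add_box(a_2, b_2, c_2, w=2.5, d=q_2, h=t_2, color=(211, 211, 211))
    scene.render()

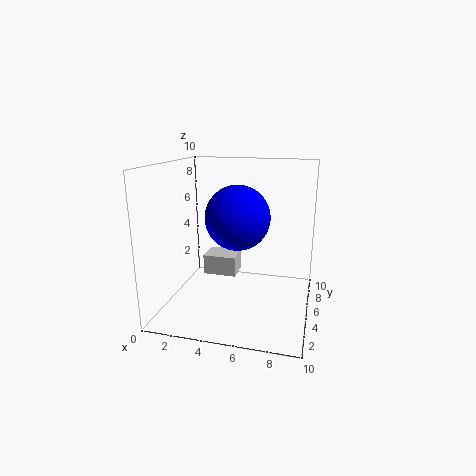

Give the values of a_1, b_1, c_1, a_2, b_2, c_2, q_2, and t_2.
a_1 = 5.5, b_1 = 3, c_1 = 7, a_2 = 2, b_2 = 6, c_2 = 1.5, q_2 = 2, t_2 = 1.5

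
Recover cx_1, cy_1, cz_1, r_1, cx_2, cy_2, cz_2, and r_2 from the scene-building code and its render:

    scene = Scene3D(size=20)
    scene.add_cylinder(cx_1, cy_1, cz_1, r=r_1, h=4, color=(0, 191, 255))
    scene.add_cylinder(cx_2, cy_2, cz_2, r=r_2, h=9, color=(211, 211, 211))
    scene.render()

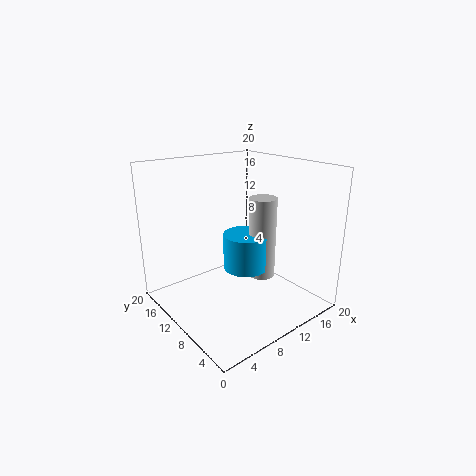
cx_1 = 5.5
cy_1 = 3
cz_1 = 10
r_1 = 2.5
cx_2 = 7
cy_2 = 2
cz_2 = 9
r_2 = 1.5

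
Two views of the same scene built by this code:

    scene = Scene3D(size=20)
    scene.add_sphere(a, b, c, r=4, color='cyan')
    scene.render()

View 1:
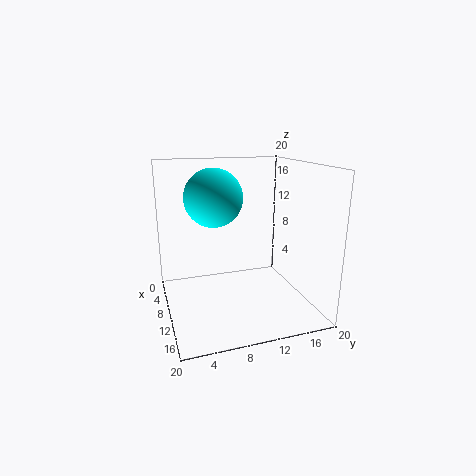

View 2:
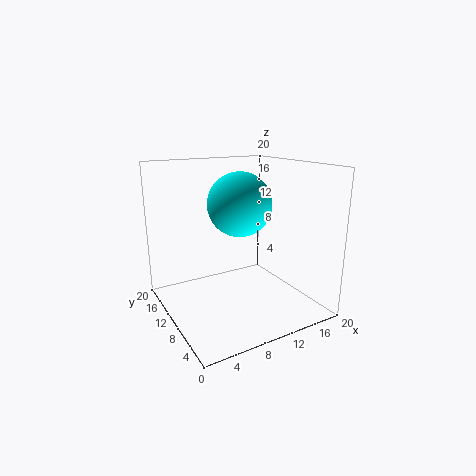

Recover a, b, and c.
a = 8.5, b = 7, c = 15.5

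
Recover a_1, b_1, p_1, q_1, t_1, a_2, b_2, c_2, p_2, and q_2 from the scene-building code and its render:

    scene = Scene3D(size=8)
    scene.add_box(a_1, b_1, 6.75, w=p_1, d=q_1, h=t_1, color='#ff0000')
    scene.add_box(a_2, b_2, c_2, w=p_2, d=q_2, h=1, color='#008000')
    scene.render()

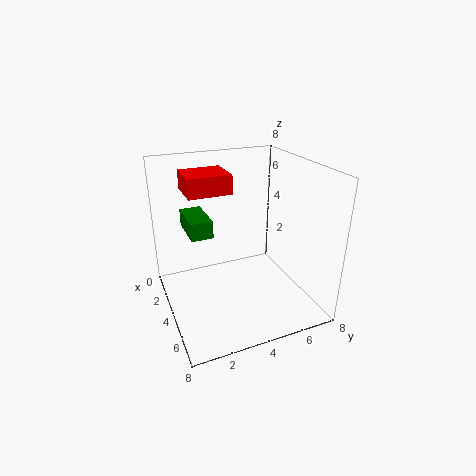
a_1 = 2.5; b_1 = 1.25; p_1 = 2; q_1 = 2.25; t_1 = 1; a_2 = 1; b_2 = 1.5; c_2 = 4; p_2 = 2.5; q_2 = 1.25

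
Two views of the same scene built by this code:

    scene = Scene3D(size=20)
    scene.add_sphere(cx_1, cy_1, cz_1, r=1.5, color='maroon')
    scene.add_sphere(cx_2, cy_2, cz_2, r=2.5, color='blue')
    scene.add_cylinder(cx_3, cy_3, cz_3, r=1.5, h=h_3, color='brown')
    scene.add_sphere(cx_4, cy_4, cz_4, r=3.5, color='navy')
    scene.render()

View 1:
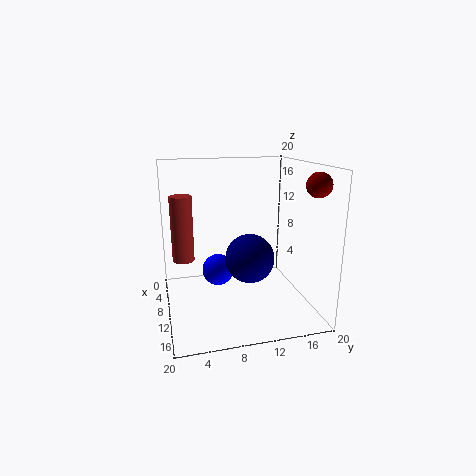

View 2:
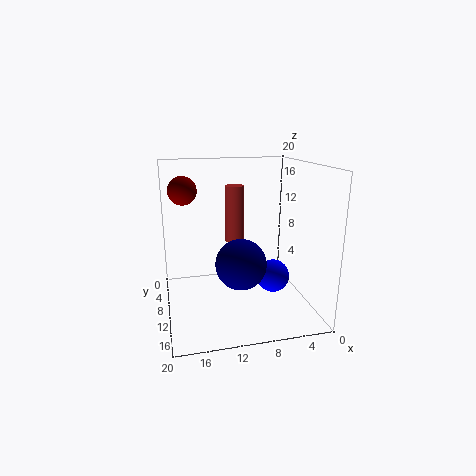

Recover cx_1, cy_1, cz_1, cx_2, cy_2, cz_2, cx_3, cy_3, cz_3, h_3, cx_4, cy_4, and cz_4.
cx_1 = 17.75, cy_1 = 17.5, cz_1 = 18.25, cx_2 = 4, cy_2 = 8.25, cz_2 = 2.75, cx_3 = 8.75, cy_3 = 2.5, cz_3 = 7, h_3 = 9, cx_4 = 10, cy_4 = 11.75, cz_4 = 6.75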